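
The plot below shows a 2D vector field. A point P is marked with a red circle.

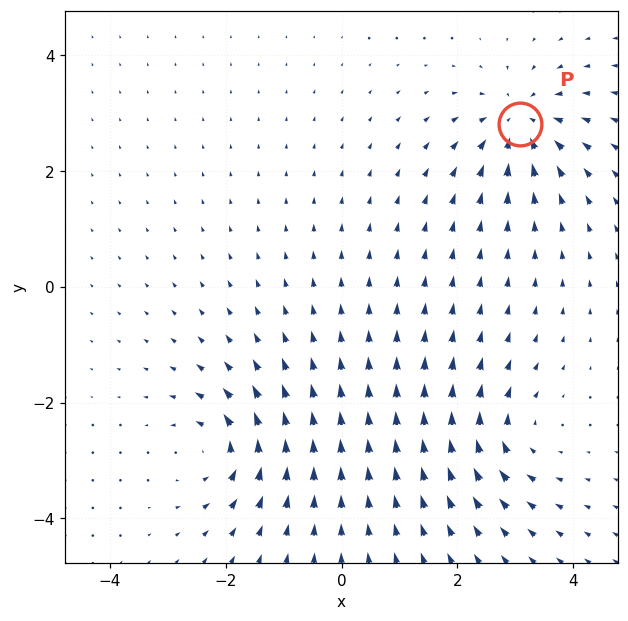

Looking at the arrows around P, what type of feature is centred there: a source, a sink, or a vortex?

sink

At P (3.1, 2.8) the arrows converge inward. Divergence about -6, curl ≈0 — negative divergence with near-zero curl is a sink.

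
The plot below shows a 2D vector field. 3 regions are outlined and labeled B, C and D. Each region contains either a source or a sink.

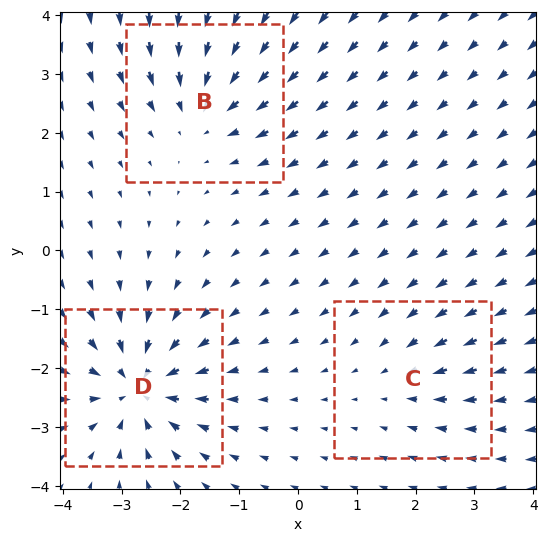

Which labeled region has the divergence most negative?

D

Divergence at each region's feature centre — B: about -4, C: about -2, D: about -6. Region D is most negative.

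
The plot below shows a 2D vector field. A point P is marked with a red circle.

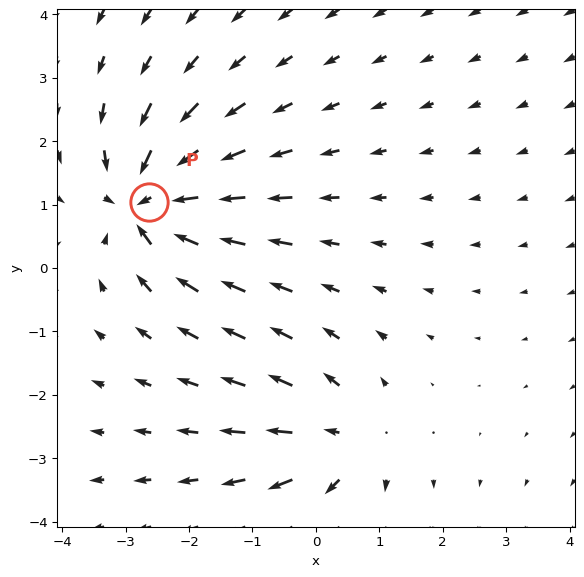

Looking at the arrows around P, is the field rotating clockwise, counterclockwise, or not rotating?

not rotating

Near P at (-2.6, 1.0) the arrows show no circulation. The curl there is ≈0.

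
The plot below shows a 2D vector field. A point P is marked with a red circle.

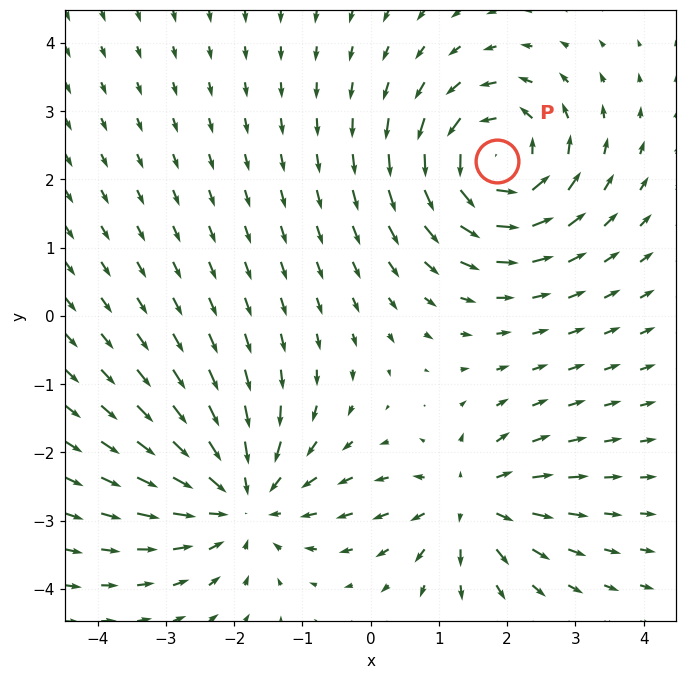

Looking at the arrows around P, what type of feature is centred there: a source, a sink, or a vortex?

At P (1.8, 2.3) the arrows circulate counterclockwise. Divergence ≈0, curl about +5 — near-zero divergence with nonzero curl is a vortex.

vortex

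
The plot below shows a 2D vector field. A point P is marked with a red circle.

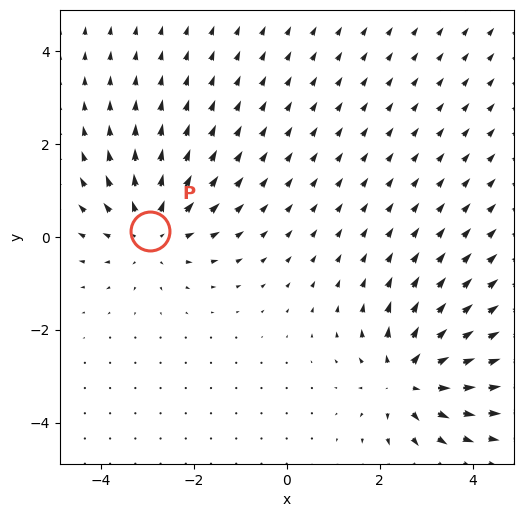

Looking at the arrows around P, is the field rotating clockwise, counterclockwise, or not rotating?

not rotating

Near P at (-2.9, 0.1) the arrows show no circulation. The curl there is ≈0.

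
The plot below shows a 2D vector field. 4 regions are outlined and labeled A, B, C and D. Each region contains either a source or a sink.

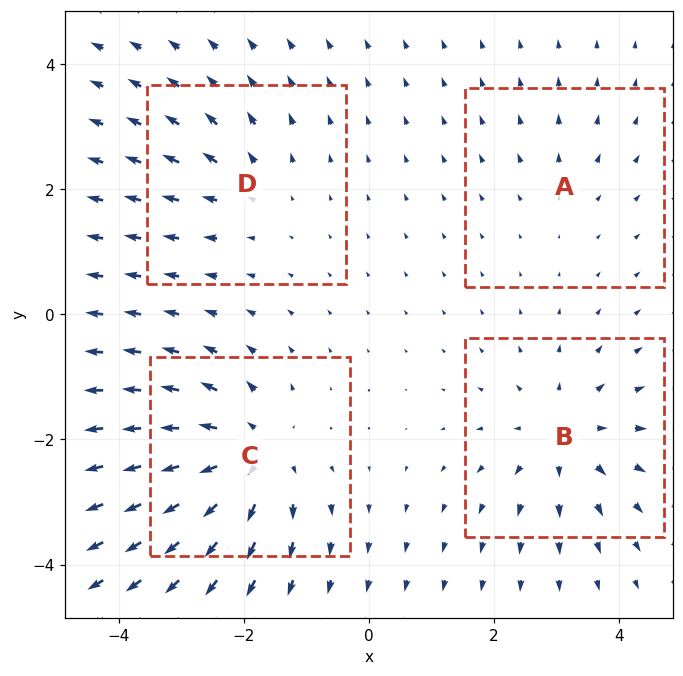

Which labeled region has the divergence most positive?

Divergence at each region's feature centre — A: about +2, B: about +5, C: about +7, D: about +3. Region C is most positive.

C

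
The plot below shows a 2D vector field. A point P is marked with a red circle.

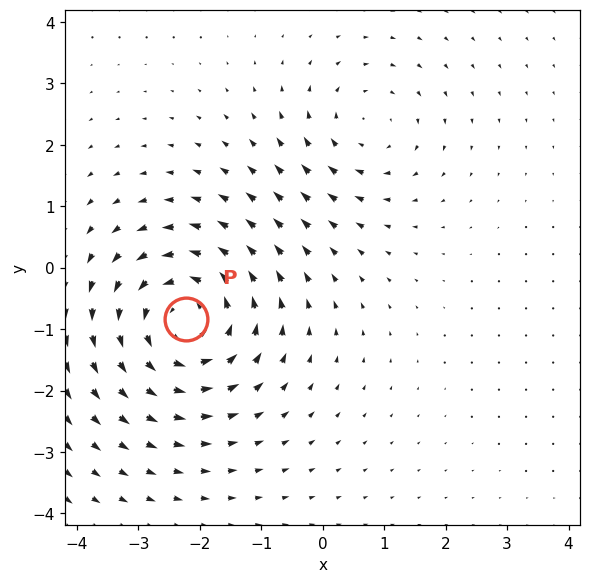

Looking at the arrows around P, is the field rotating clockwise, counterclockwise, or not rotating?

Near P at (-2.2, -0.8) the arrows circulate counterclockwise. The curl (z-component) there is about +4; positive curl means counterclockwise rotation.

counterclockwise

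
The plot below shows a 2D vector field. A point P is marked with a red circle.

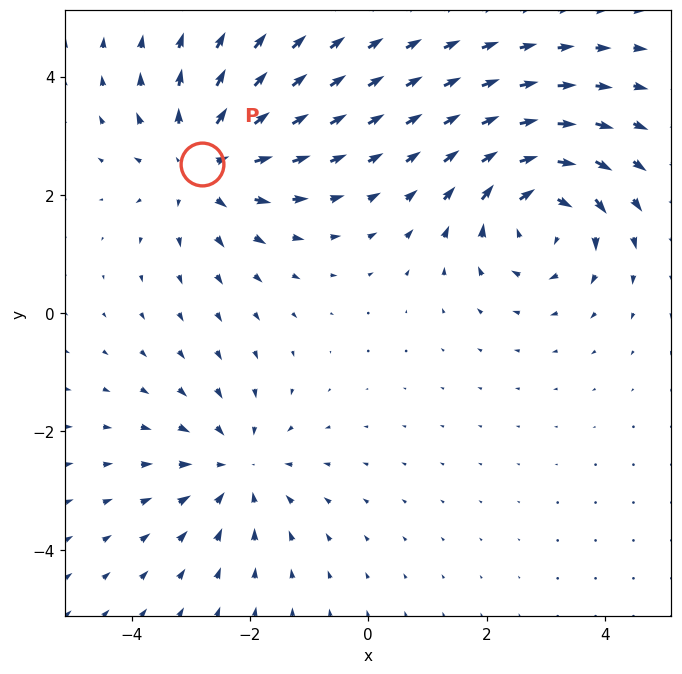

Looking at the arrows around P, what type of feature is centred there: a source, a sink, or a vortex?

At P (-2.8, 2.5) the arrows spread outward. Divergence about +4, curl ≈0 — positive divergence with near-zero curl is a source.

source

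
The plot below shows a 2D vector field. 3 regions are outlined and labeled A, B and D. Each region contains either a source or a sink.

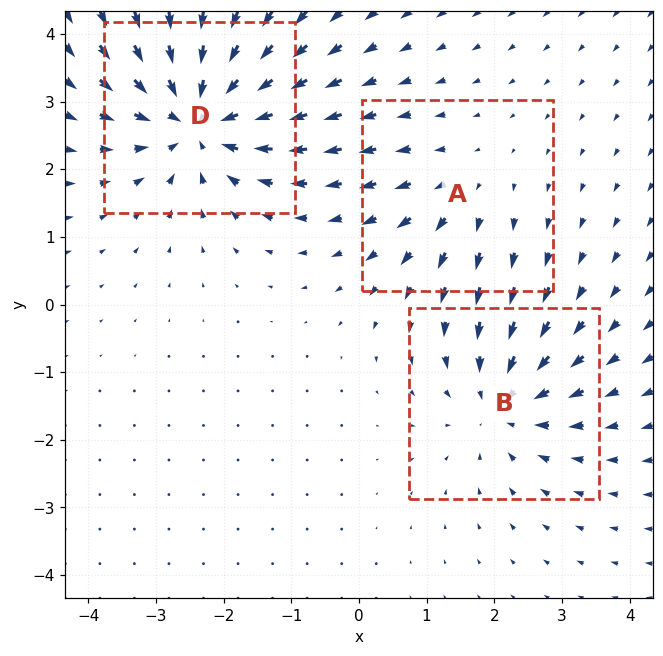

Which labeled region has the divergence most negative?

D

Divergence at each region's feature centre — A: about +2, B: about -3, D: about -5. Region D is most negative.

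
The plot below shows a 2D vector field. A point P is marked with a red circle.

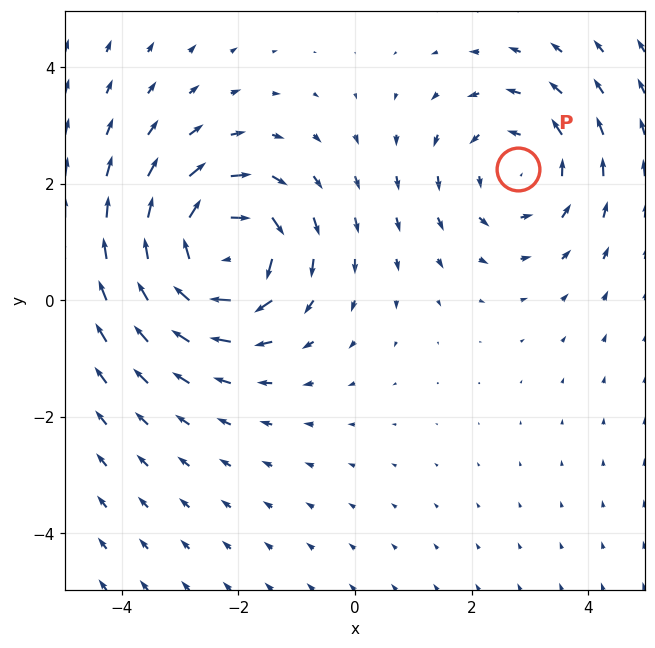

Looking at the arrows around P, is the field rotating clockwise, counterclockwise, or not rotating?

counterclockwise

Near P at (2.8, 2.3) the arrows circulate counterclockwise. The curl (z-component) there is about +3; positive curl means counterclockwise rotation.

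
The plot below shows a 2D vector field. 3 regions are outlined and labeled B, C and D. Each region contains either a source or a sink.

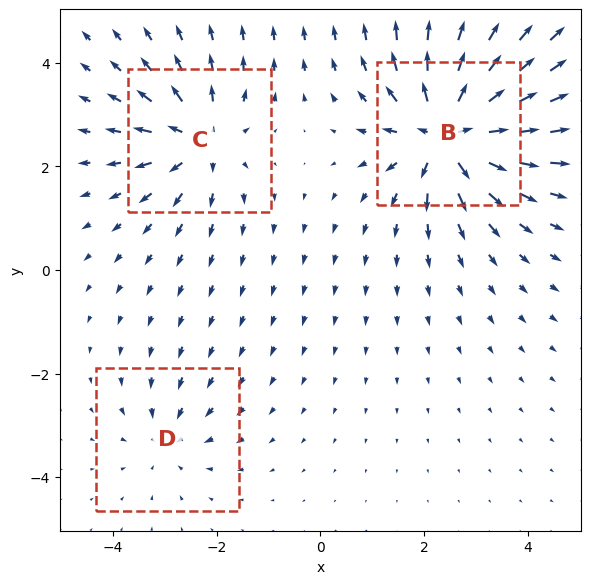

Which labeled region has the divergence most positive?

Divergence at each region's feature centre — B: about +6, C: about +4, D: about -2. Region B is most positive.

B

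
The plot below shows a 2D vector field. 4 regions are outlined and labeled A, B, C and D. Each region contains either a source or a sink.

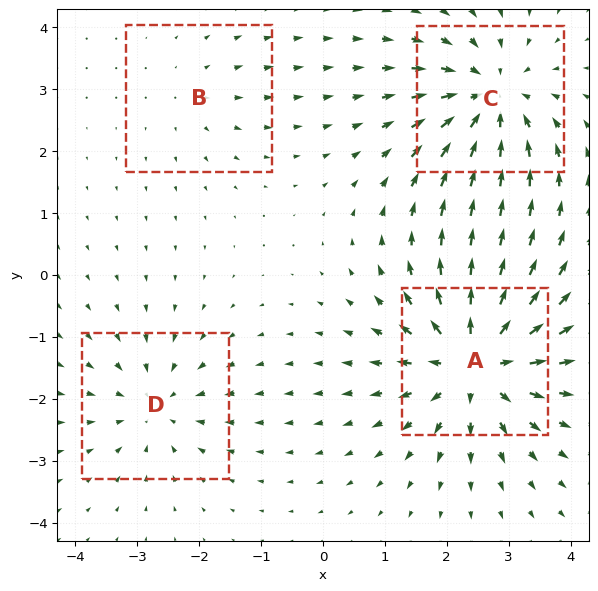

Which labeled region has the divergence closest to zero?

B

Divergence at each region's feature centre — A: about +7, B: about +2, C: about -6, D: about -4. Region B is closest to zero.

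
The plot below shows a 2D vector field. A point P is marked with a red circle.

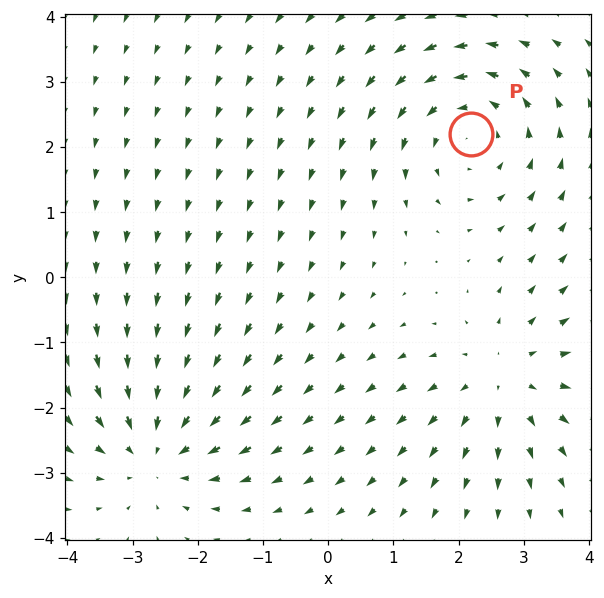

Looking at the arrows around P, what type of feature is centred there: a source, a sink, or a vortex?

vortex

At P (2.2, 2.2) the arrows circulate counterclockwise. Divergence ≈0, curl about +4 — near-zero divergence with nonzero curl is a vortex.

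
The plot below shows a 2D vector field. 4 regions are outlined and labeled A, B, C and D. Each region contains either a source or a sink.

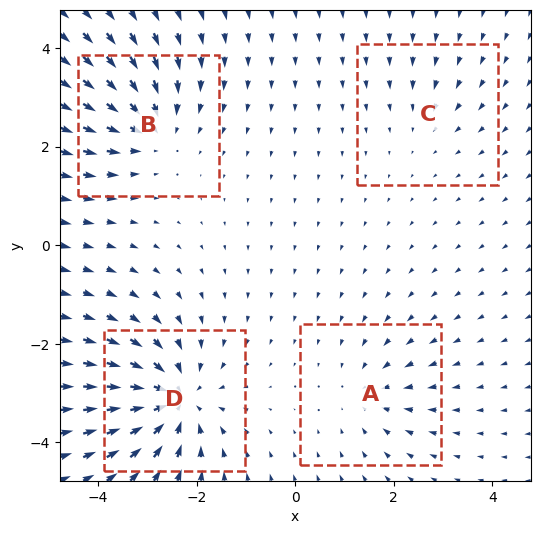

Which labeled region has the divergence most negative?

D

Divergence at each region's feature centre — A: about -3, B: about -5, C: about -2, D: about -7. Region D is most negative.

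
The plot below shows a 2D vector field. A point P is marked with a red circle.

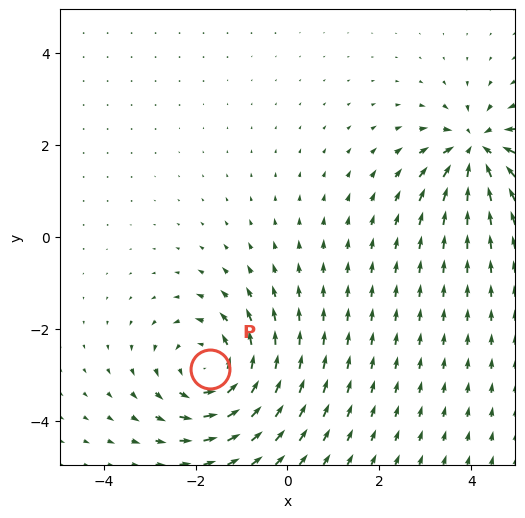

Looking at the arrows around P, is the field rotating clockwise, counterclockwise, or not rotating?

Near P at (-1.7, -2.9) the arrows circulate counterclockwise. The curl (z-component) there is about +4; positive curl means counterclockwise rotation.

counterclockwise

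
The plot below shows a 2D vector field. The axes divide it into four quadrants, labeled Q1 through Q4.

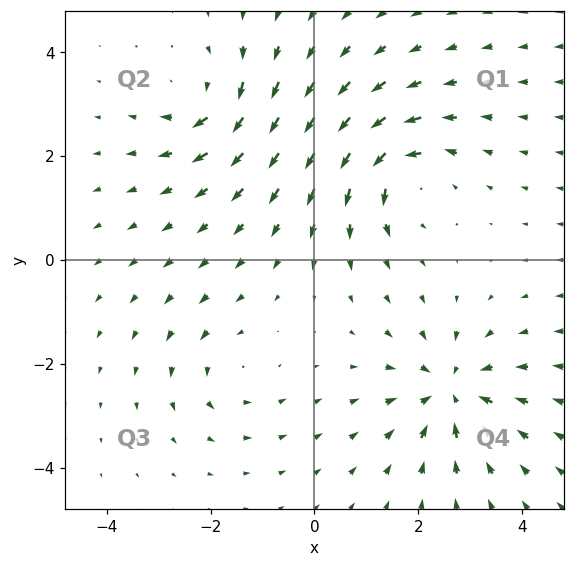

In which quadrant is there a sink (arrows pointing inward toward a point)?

Q4

The sink sits at approximately (2.6, -2.5), which lies in quadrant Q4. The divergence there is about -5, negative as expected for a sink.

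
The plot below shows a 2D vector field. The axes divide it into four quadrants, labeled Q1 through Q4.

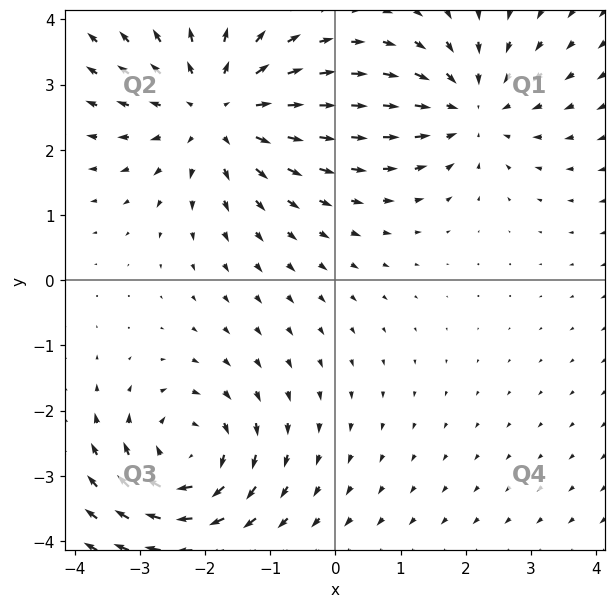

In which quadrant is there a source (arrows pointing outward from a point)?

The source sits at approximately (-1.8, 2.6), which lies in quadrant Q2. The divergence there is about +4, positive as expected for a source.

Q2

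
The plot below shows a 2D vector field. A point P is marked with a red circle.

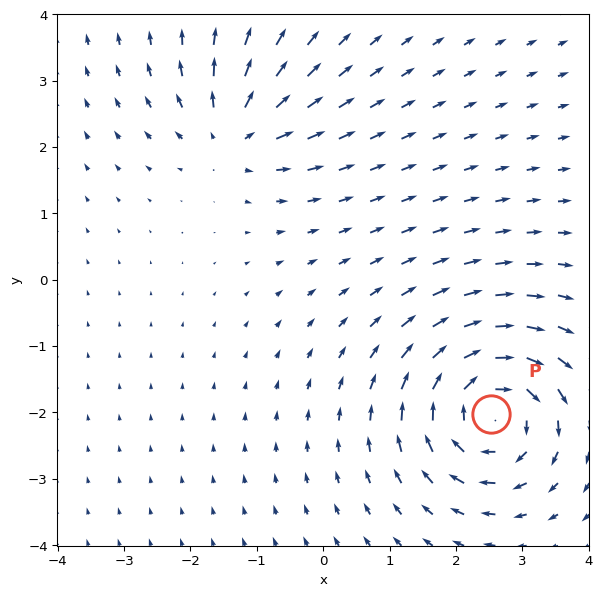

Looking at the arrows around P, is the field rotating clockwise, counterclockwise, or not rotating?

Near P at (2.5, -2.0) the arrows circulate clockwise. The curl (z-component) there is about -6; negative curl means clockwise rotation.

clockwise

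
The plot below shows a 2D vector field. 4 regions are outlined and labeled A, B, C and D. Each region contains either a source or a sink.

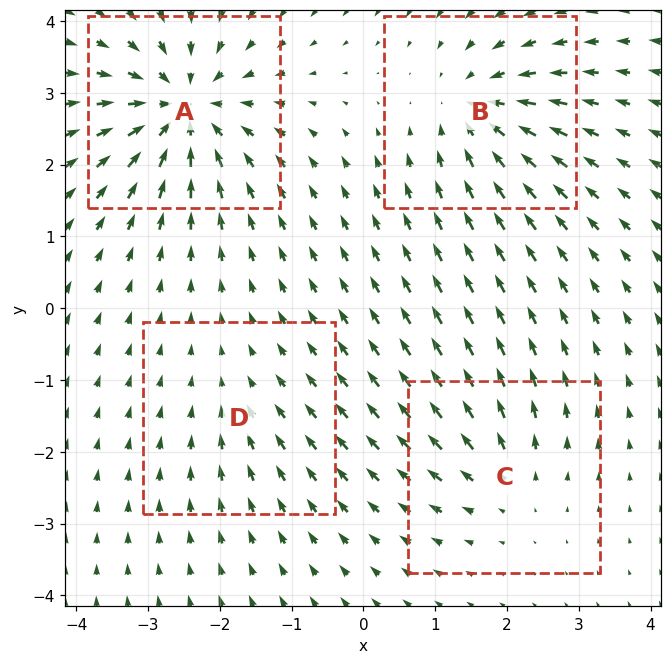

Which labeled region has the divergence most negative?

Divergence at each region's feature centre — A: about -8, B: about -6, C: about +4, D: about -2. Region A is most negative.

A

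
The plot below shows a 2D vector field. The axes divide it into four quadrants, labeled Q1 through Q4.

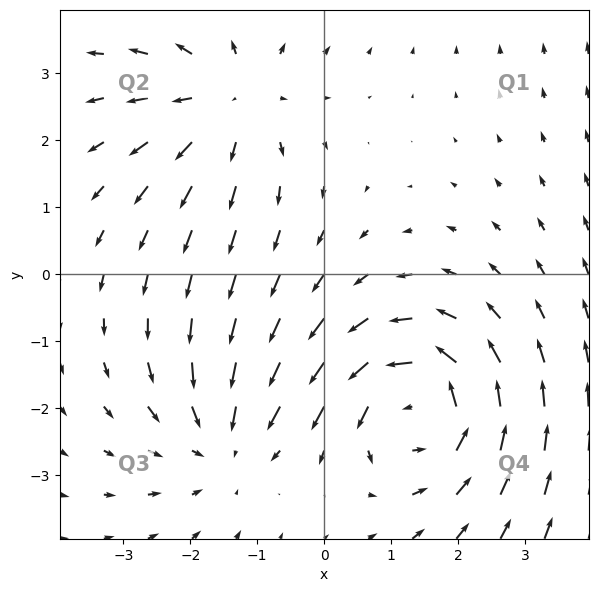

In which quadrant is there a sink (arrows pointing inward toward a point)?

The sink sits at approximately (-1.5, -2.5), which lies in quadrant Q3. The divergence there is about -3, negative as expected for a sink.

Q3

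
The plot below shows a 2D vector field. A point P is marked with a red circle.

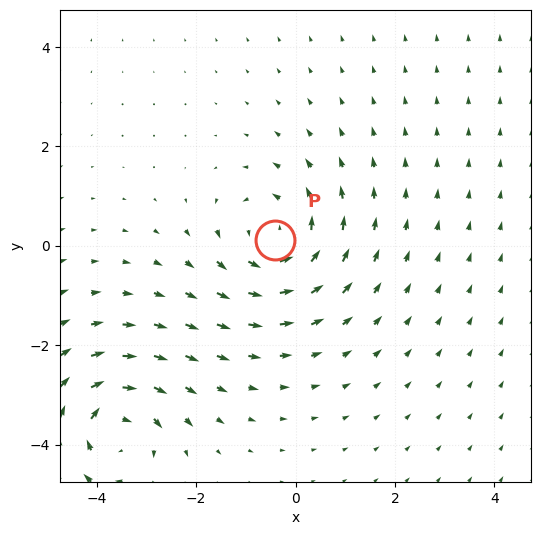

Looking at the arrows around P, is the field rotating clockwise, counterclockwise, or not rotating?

Near P at (-0.4, 0.1) the arrows circulate counterclockwise. The curl (z-component) there is about +5; positive curl means counterclockwise rotation.

counterclockwise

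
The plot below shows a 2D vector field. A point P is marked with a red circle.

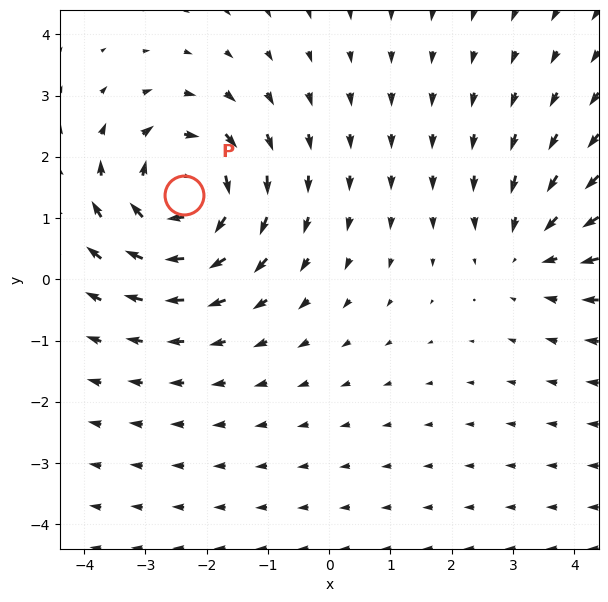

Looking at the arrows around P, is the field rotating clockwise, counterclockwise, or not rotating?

clockwise

Near P at (-2.4, 1.4) the arrows circulate clockwise. The curl (z-component) there is about -5; negative curl means clockwise rotation.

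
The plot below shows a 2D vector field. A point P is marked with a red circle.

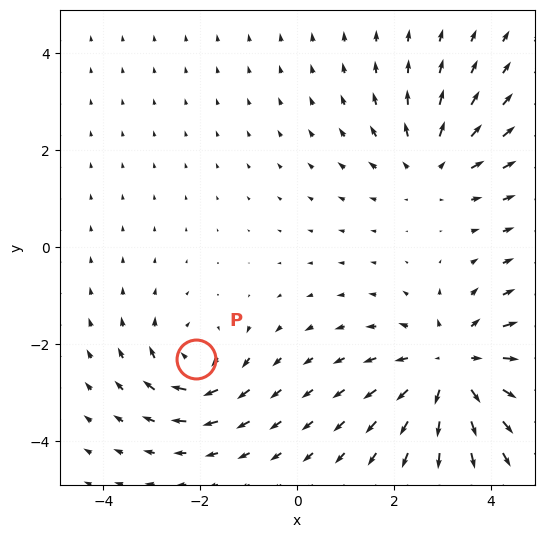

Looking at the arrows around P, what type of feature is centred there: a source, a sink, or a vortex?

At P (-2.1, -2.3) the arrows circulate clockwise. Divergence ≈0, curl about -4 — near-zero divergence with nonzero curl is a vortex.

vortex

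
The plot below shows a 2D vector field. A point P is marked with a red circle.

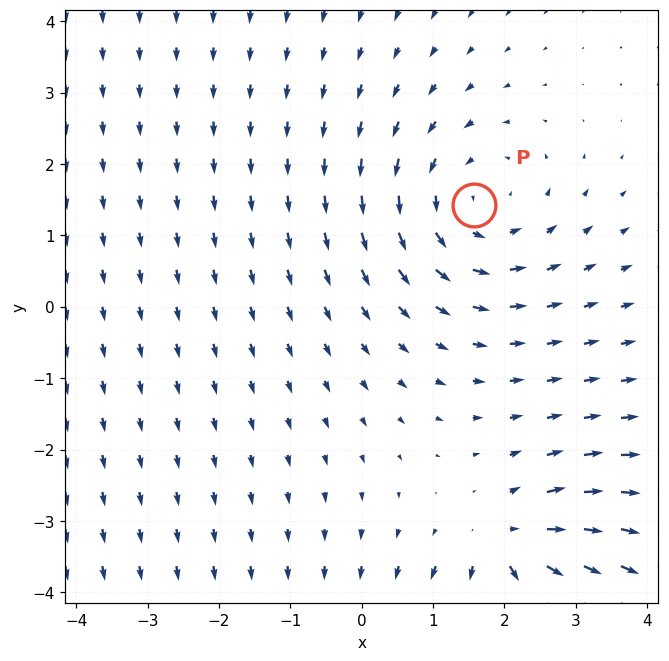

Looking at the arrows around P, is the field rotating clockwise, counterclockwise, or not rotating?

counterclockwise

Near P at (1.6, 1.4) the arrows circulate counterclockwise. The curl (z-component) there is about +3; positive curl means counterclockwise rotation.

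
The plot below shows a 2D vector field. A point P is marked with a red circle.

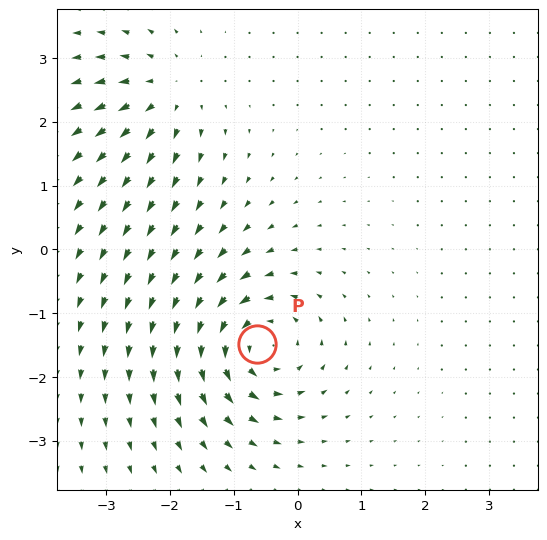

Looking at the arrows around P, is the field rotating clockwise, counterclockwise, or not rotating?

counterclockwise

Near P at (-0.6, -1.5) the arrows circulate counterclockwise. The curl (z-component) there is about +7; positive curl means counterclockwise rotation.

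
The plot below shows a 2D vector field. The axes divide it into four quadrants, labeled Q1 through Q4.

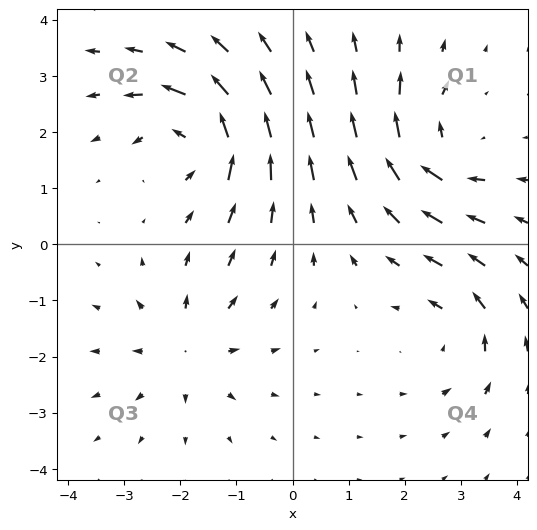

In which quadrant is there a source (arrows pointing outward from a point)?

The source sits at approximately (-1.9, -1.8), which lies in quadrant Q3. The divergence there is about +4, positive as expected for a source.

Q3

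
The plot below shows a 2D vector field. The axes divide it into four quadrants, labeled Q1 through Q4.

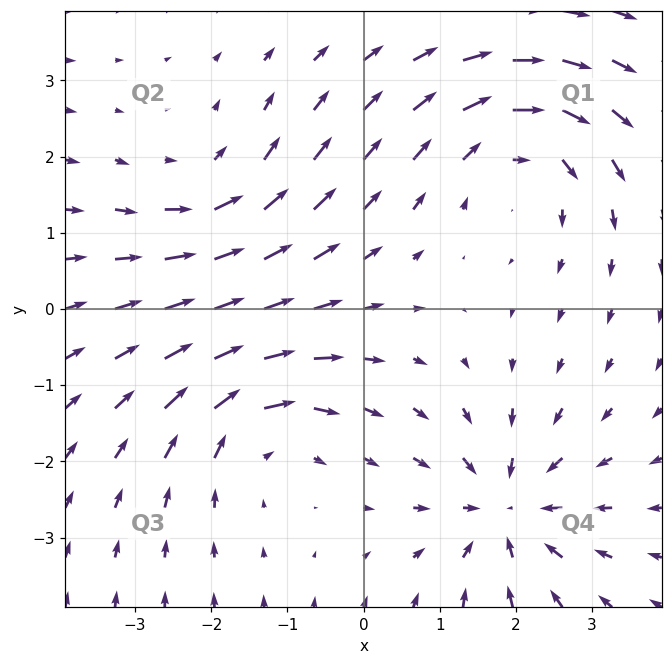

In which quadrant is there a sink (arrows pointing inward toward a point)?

Q4

The sink sits at approximately (1.9, -2.6), which lies in quadrant Q4. The divergence there is about -6, negative as expected for a sink.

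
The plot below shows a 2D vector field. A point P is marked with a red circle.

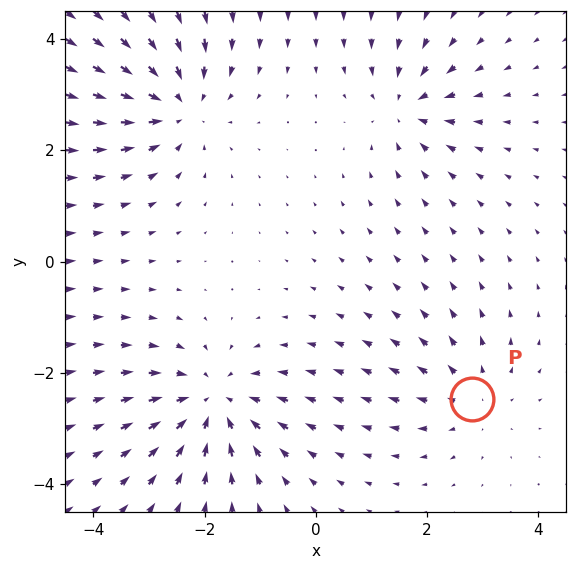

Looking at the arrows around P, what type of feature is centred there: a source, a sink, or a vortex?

source

At P (2.8, -2.5) the arrows spread outward. Divergence about +3, curl ≈0 — positive divergence with near-zero curl is a source.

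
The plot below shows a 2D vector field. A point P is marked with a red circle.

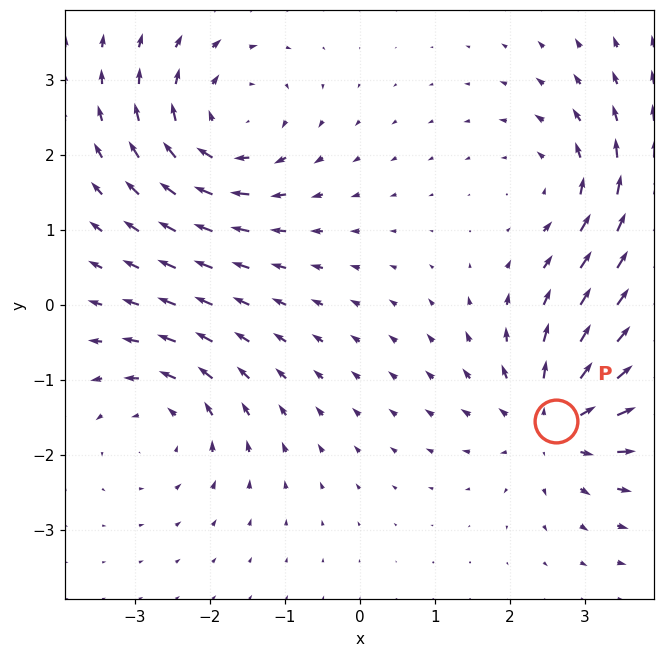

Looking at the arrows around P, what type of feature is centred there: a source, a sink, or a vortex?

source

At P (2.6, -1.5) the arrows spread outward. Divergence about +6, curl ≈0 — positive divergence with near-zero curl is a source.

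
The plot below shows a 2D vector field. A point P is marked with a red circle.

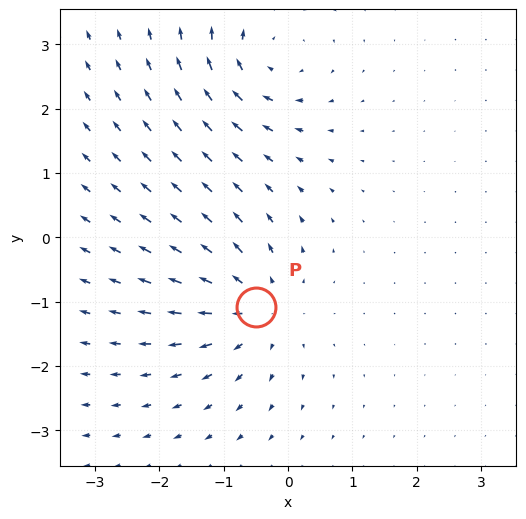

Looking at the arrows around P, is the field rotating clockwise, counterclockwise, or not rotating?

not rotating

Near P at (-0.5, -1.1) the arrows show no circulation. The curl there is ≈0.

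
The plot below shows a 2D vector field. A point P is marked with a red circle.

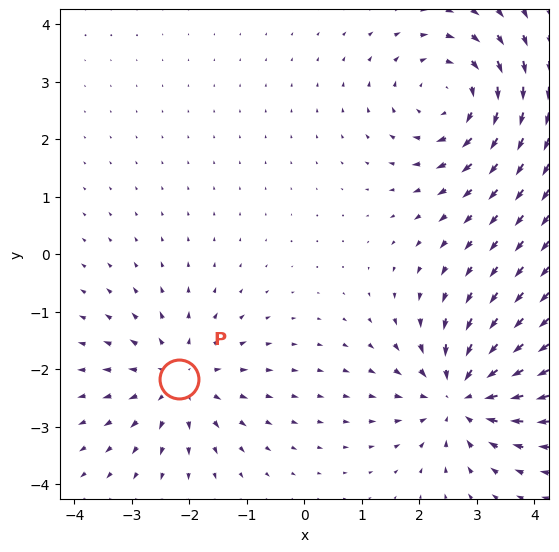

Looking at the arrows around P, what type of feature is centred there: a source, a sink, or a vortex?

source

At P (-2.2, -2.2) the arrows spread outward. Divergence about +3, curl ≈0 — positive divergence with near-zero curl is a source.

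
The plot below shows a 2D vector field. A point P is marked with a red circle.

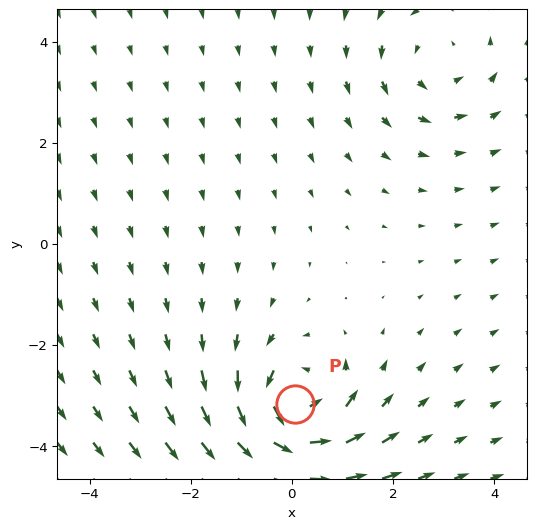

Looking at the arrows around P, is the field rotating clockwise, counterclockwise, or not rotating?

counterclockwise

Near P at (0.1, -3.2) the arrows circulate counterclockwise. The curl (z-component) there is about +6; positive curl means counterclockwise rotation.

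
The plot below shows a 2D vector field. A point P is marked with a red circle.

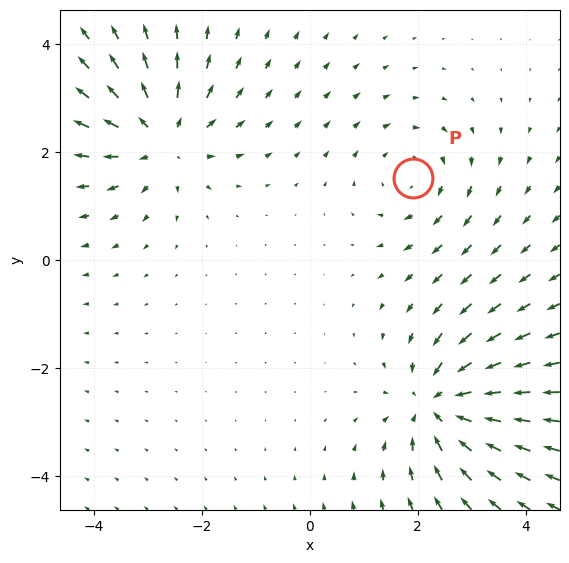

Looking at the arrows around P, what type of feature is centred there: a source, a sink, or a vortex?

vortex

At P (1.9, 1.5) the arrows circulate clockwise. Divergence ≈0, curl about -3 — near-zero divergence with nonzero curl is a vortex.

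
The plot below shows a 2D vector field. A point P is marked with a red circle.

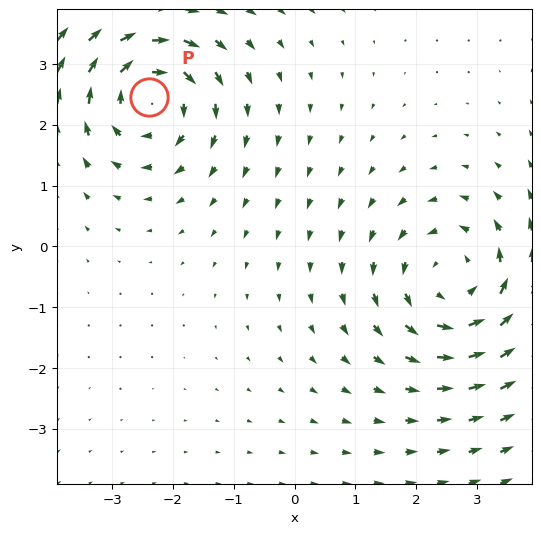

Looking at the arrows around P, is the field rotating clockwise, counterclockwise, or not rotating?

Near P at (-2.4, 2.5) the arrows circulate clockwise. The curl (z-component) there is about -4; negative curl means clockwise rotation.

clockwise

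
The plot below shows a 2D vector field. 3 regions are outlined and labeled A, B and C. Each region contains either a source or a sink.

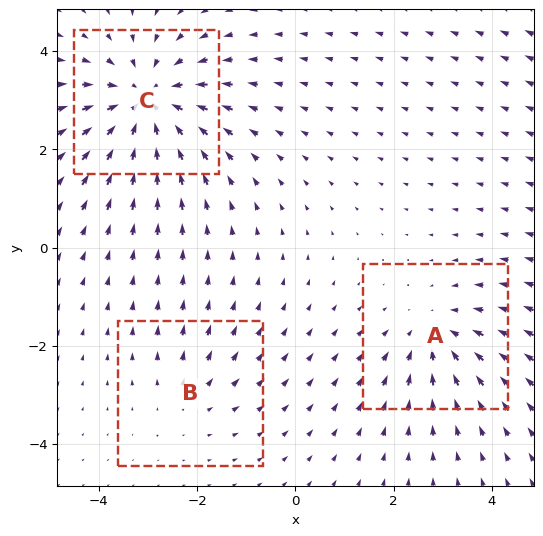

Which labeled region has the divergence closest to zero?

B

Divergence at each region's feature centre — A: about -3, B: about +2, C: about -4. Region B is closest to zero.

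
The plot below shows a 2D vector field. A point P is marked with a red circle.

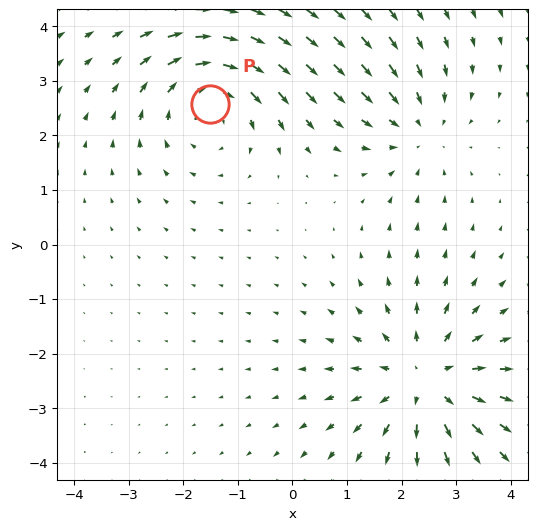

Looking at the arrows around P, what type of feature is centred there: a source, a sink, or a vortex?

vortex

At P (-1.5, 2.6) the arrows circulate clockwise. Divergence ≈0, curl about -4 — near-zero divergence with nonzero curl is a vortex.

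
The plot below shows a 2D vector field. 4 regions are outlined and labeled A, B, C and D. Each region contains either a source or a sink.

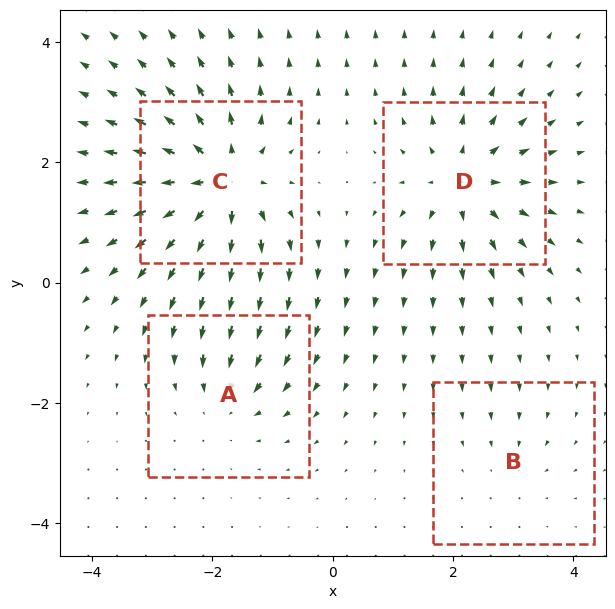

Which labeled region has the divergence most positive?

C

Divergence at each region's feature centre — A: about -4, B: about -2, C: about +8, D: about +6. Region C is most positive.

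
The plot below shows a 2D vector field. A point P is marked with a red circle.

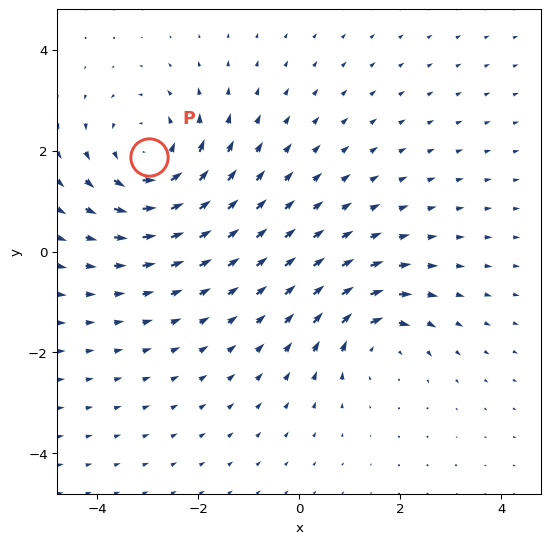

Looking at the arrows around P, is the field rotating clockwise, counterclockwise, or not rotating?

Near P at (-3.0, 1.9) the arrows circulate counterclockwise. The curl (z-component) there is about +5; positive curl means counterclockwise rotation.

counterclockwise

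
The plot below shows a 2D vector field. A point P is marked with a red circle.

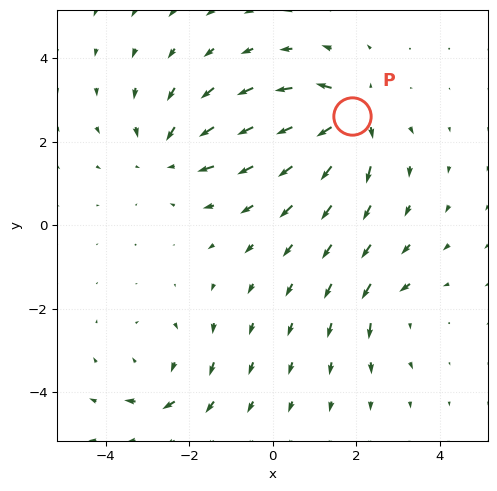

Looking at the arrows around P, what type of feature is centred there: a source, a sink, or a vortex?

At P (1.9, 2.6) the arrows spread outward. Divergence about +6, curl ≈0 — positive divergence with near-zero curl is a source.

source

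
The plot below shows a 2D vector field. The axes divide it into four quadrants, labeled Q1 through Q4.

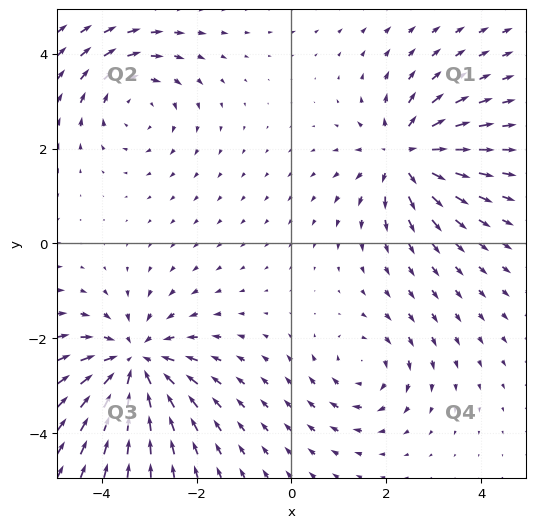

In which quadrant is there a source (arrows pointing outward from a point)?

The source sits at approximately (2.4, 1.9), which lies in quadrant Q1. The divergence there is about +5, positive as expected for a source.

Q1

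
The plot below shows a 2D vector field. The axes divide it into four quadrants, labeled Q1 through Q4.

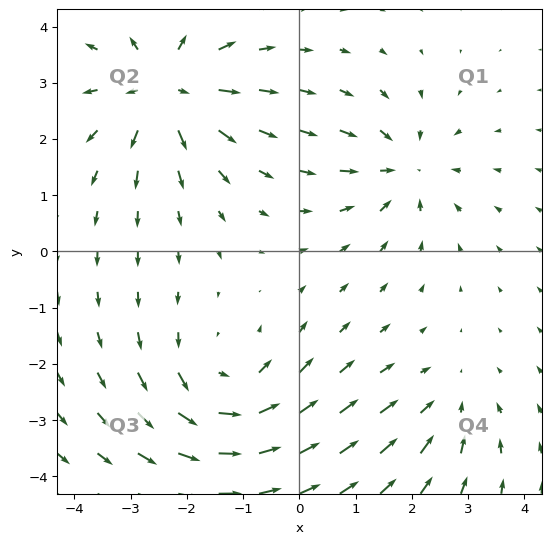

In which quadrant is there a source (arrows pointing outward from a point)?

Q2

The source sits at approximately (-2.4, 2.9), which lies in quadrant Q2. The divergence there is about +5, positive as expected for a source.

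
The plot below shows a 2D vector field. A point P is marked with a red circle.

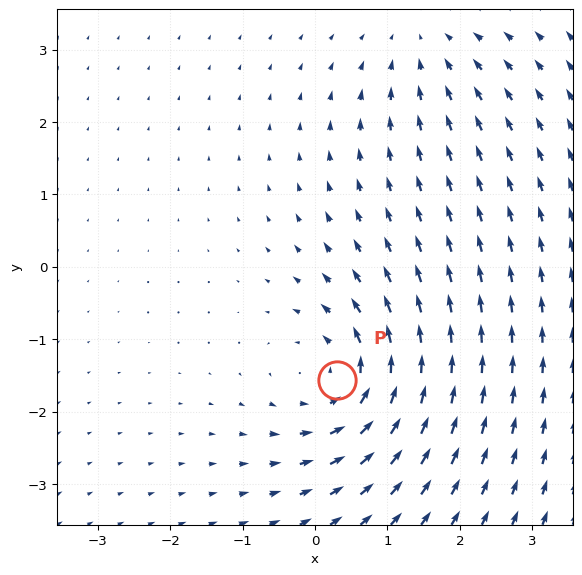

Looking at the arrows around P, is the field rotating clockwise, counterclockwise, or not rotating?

Near P at (0.3, -1.6) the arrows circulate counterclockwise. The curl (z-component) there is about +5; positive curl means counterclockwise rotation.

counterclockwise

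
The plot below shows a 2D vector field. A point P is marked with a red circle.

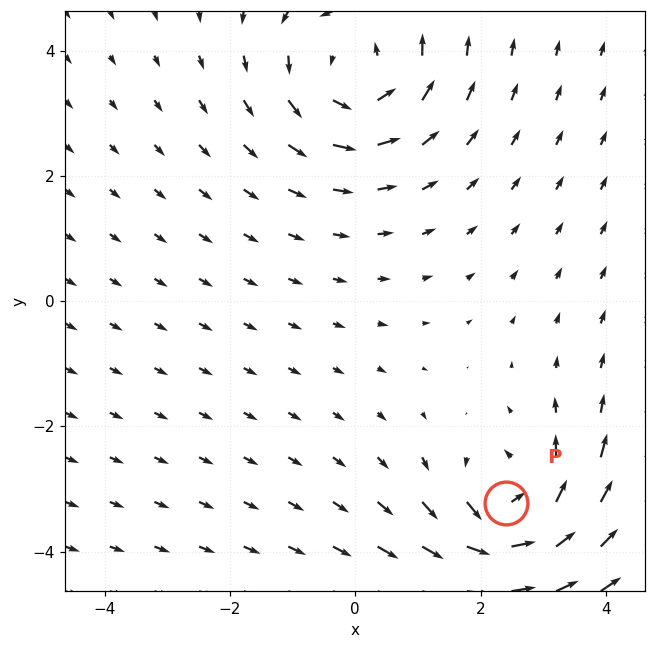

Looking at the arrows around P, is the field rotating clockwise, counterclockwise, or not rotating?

counterclockwise

Near P at (2.4, -3.2) the arrows circulate counterclockwise. The curl (z-component) there is about +5; positive curl means counterclockwise rotation.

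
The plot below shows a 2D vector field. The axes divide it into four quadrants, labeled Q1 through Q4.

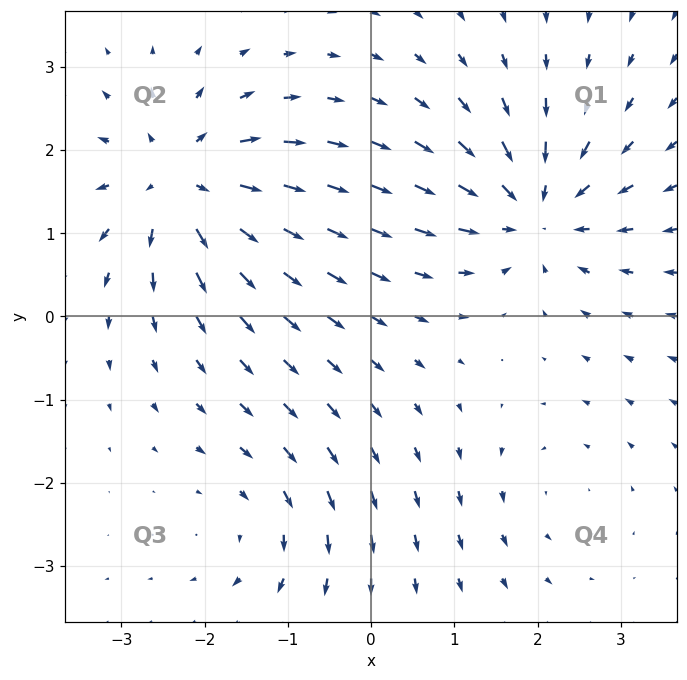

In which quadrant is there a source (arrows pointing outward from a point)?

The source sits at approximately (-2.3, 1.6), which lies in quadrant Q2. The divergence there is about +6, positive as expected for a source.

Q2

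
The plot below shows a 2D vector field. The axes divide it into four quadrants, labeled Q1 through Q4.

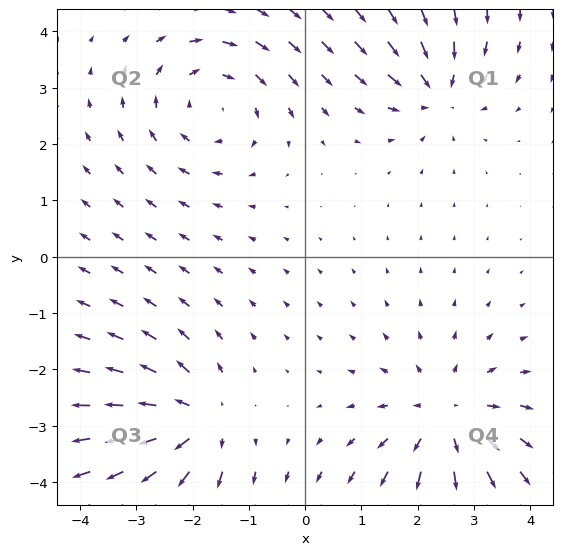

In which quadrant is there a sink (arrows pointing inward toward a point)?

The sink sits at approximately (2.3, 2.9), which lies in quadrant Q1. The divergence there is about -4, negative as expected for a sink.

Q1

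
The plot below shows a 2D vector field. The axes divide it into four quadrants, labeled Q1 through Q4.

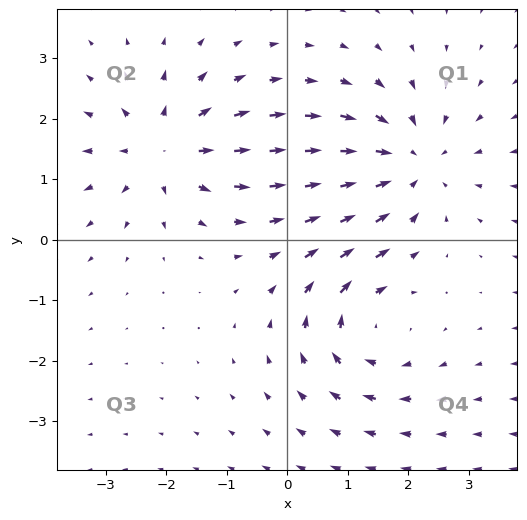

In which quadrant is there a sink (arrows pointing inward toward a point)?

Q1

The sink sits at approximately (2.0, 1.3), which lies in quadrant Q1. The divergence there is about -4, negative as expected for a sink.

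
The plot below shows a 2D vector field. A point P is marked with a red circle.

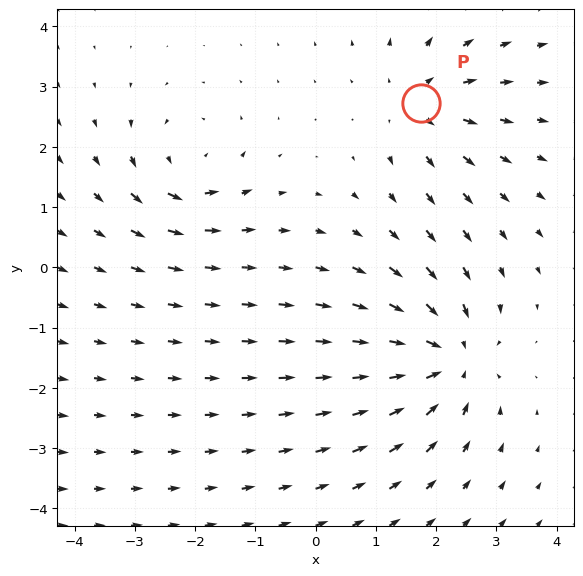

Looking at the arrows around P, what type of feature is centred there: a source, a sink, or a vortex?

source

At P (1.7, 2.7) the arrows spread outward. Divergence about +3, curl ≈0 — positive divergence with near-zero curl is a source.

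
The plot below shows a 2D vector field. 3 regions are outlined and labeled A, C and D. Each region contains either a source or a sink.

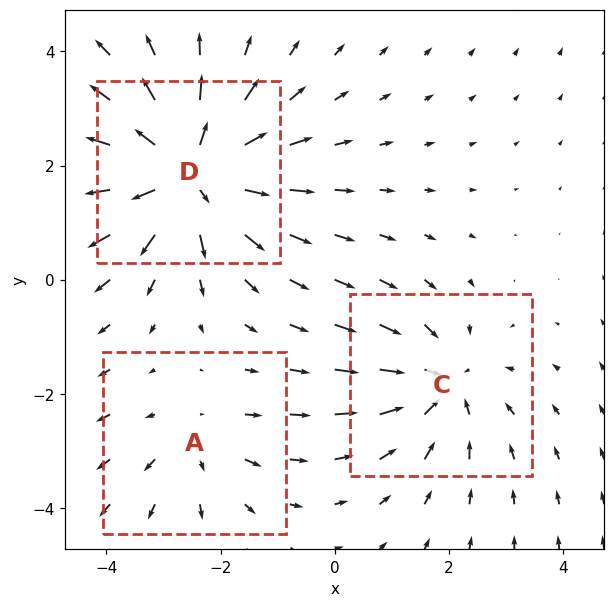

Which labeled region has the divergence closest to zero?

A

Divergence at each region's feature centre — A: about +2, C: about -3, D: about +5. Region A is closest to zero.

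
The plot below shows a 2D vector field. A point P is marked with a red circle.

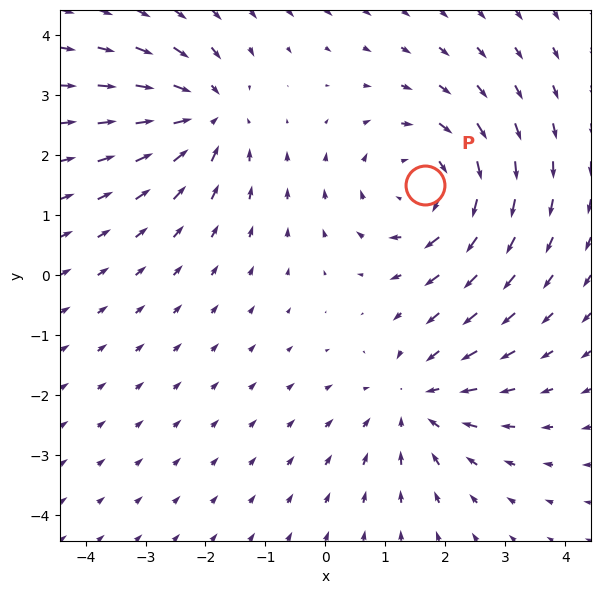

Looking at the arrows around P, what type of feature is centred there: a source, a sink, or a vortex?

At P (1.7, 1.5) the arrows circulate clockwise. Divergence ≈0, curl about -4 — near-zero divergence with nonzero curl is a vortex.

vortex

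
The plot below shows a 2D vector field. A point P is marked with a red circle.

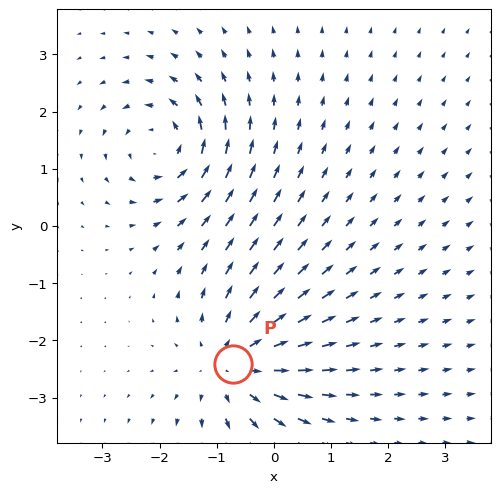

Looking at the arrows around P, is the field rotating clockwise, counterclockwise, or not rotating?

Near P at (-0.7, -2.4) the arrows show no circulation. The curl there is ≈0.

not rotating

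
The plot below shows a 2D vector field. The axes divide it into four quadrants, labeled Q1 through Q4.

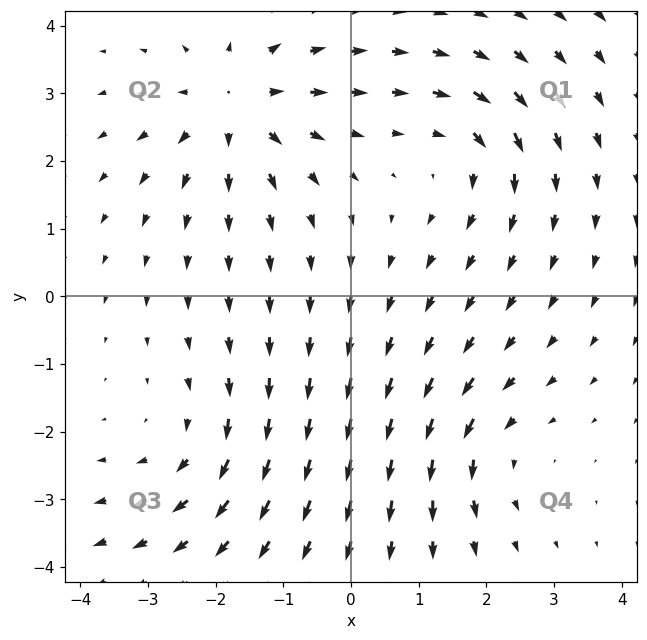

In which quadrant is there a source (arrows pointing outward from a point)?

The source sits at approximately (-1.7, 2.8), which lies in quadrant Q2. The divergence there is about +5, positive as expected for a source.

Q2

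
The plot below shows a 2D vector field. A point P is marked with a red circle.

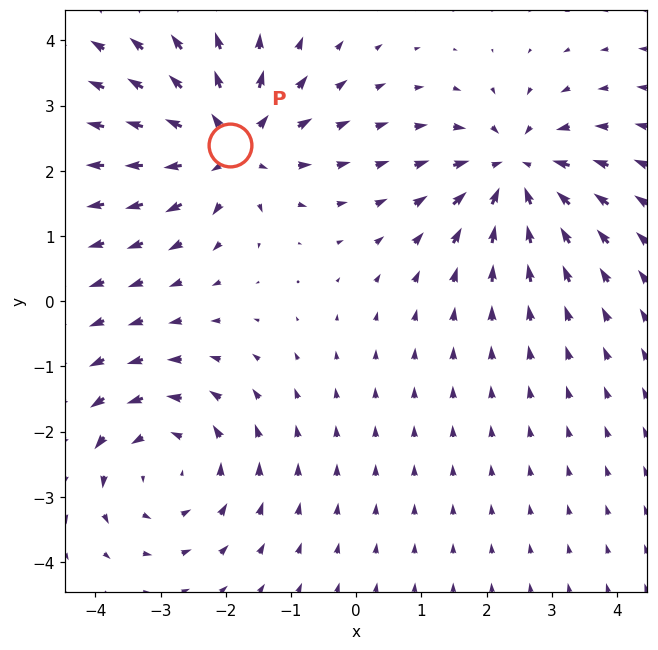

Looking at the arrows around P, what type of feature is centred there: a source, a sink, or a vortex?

At P (-1.9, 2.4) the arrows spread outward. Divergence about +4, curl ≈0 — positive divergence with near-zero curl is a source.

source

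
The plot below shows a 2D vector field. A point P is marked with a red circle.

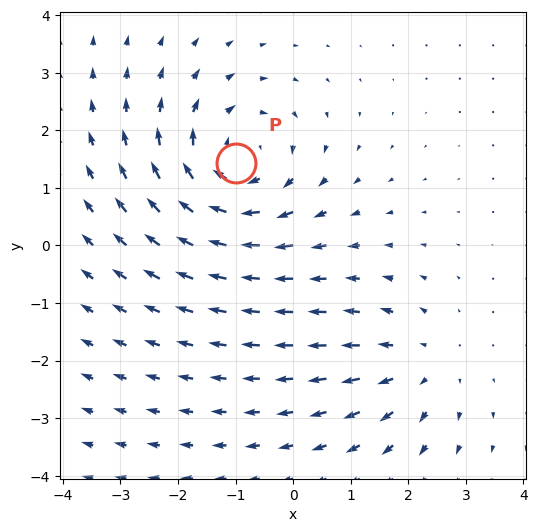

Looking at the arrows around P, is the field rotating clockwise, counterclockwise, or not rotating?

clockwise

Near P at (-1.0, 1.4) the arrows circulate clockwise. The curl (z-component) there is about -4; negative curl means clockwise rotation.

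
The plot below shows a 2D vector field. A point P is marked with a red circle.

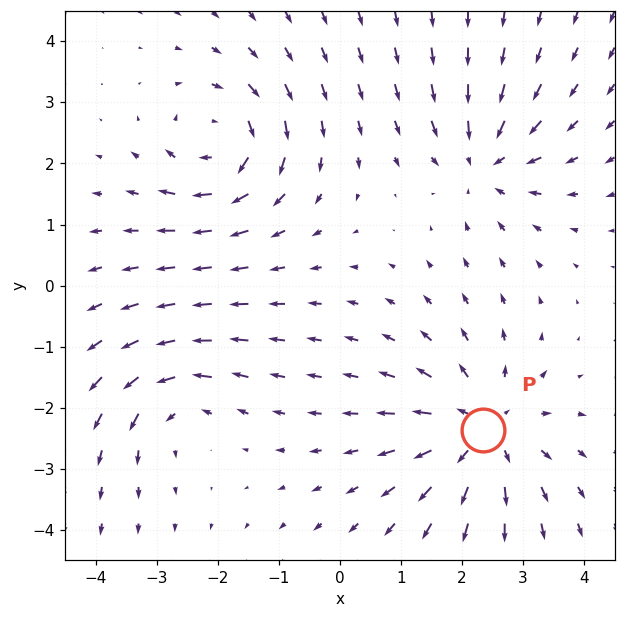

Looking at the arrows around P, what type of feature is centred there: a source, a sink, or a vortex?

At P (2.3, -2.4) the arrows spread outward. Divergence about +4, curl ≈0 — positive divergence with near-zero curl is a source.

source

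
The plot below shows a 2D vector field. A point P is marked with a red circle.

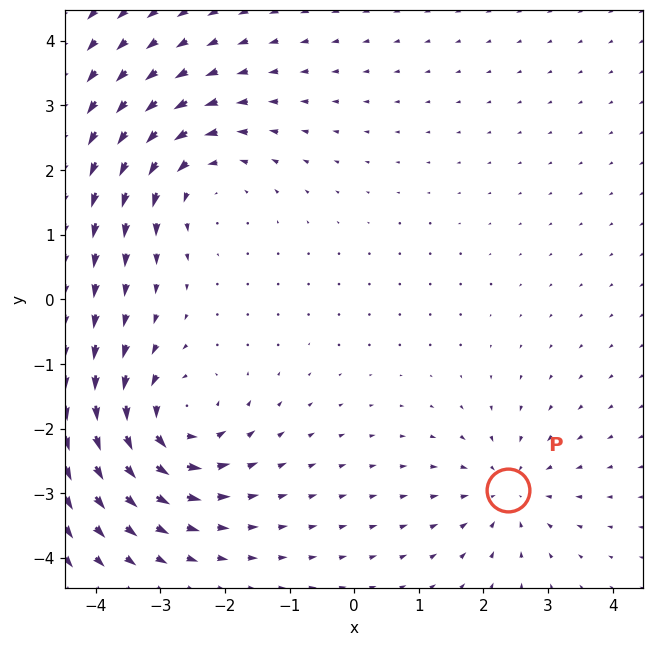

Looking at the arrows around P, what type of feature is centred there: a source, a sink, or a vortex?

sink

At P (2.4, -3.0) the arrows converge inward. Divergence about -4, curl ≈0 — negative divergence with near-zero curl is a sink.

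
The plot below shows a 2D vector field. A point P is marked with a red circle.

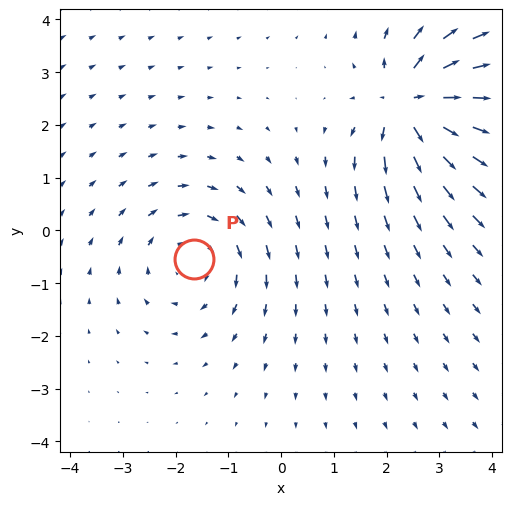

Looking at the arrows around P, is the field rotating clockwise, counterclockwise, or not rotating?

Near P at (-1.7, -0.5) the arrows circulate clockwise. The curl (z-component) there is about -4; negative curl means clockwise rotation.

clockwise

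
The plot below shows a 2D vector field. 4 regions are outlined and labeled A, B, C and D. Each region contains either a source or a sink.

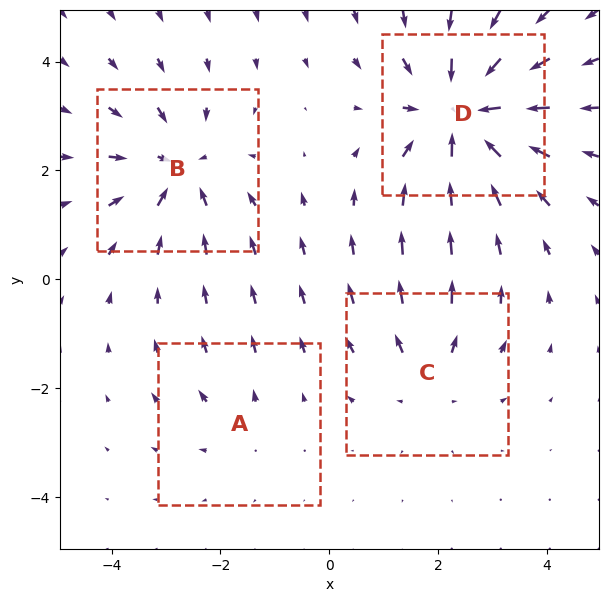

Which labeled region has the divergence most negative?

Divergence at each region's feature centre — A: about +2, B: about -4, C: about +3, D: about -6. Region D is most negative.

D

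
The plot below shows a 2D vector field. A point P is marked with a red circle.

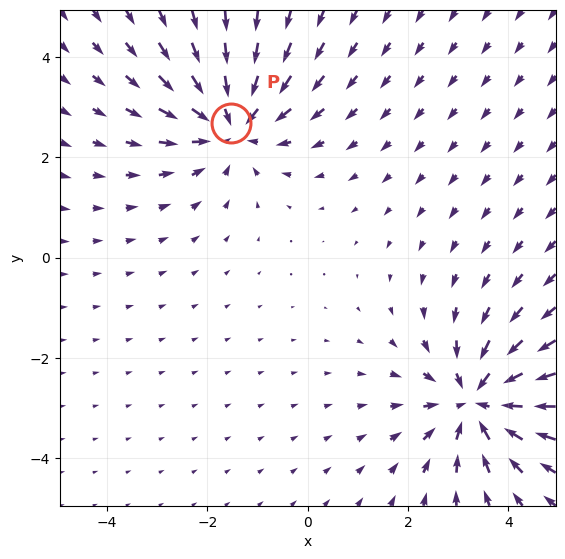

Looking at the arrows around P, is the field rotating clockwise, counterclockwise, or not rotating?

not rotating

Near P at (-1.5, 2.7) the arrows show no circulation. The curl there is ≈0.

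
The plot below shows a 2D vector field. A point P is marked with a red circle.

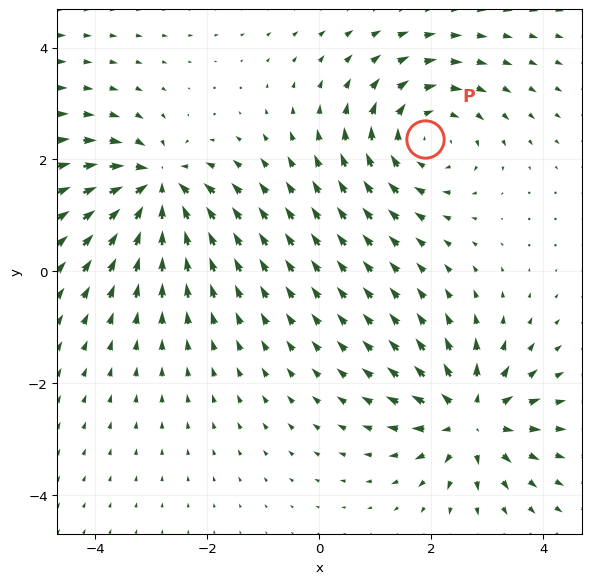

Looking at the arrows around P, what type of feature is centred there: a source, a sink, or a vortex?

vortex

At P (1.9, 2.4) the arrows circulate clockwise. Divergence ≈0, curl about -4 — near-zero divergence with nonzero curl is a vortex.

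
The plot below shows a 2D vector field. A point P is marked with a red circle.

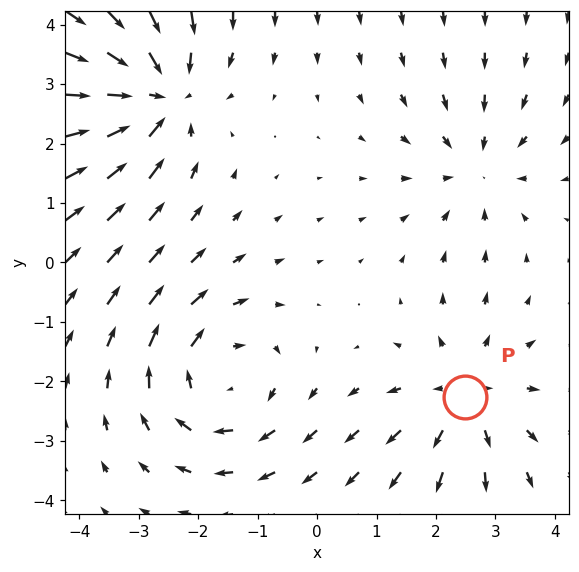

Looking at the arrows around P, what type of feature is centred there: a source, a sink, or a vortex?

source

At P (2.5, -2.3) the arrows spread outward. Divergence about +3, curl ≈0 — positive divergence with near-zero curl is a source.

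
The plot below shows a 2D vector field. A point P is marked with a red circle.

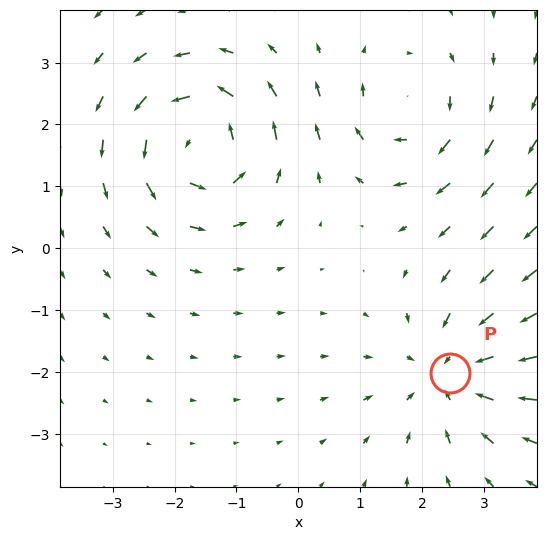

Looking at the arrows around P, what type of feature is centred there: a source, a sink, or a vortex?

sink

At P (2.4, -2.0) the arrows converge inward. Divergence about -3, curl ≈0 — negative divergence with near-zero curl is a sink.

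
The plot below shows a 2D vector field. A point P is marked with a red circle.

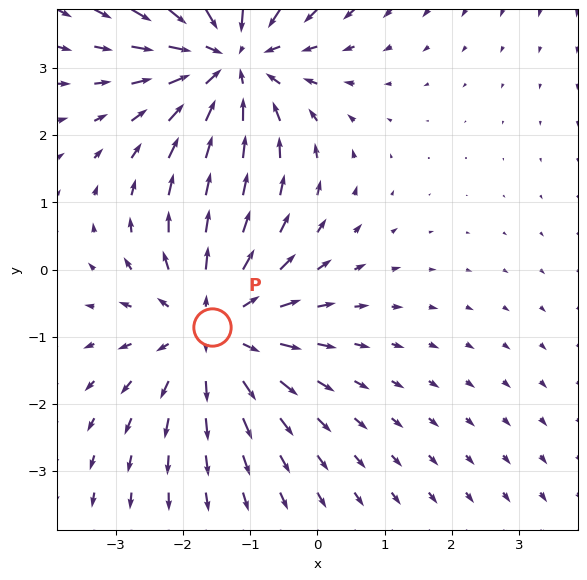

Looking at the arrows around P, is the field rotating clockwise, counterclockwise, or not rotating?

not rotating

Near P at (-1.6, -0.9) the arrows show no circulation. The curl there is ≈0.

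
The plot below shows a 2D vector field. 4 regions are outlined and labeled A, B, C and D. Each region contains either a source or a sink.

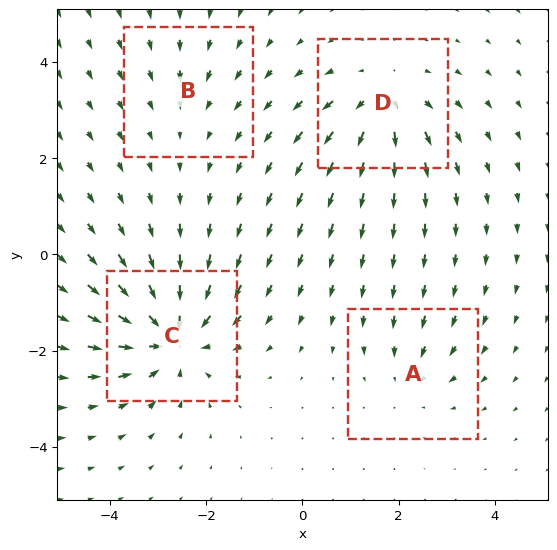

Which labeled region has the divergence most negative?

C

Divergence at each region's feature centre — A: about -3, B: about -2, C: about -7, D: about +5. Region C is most negative.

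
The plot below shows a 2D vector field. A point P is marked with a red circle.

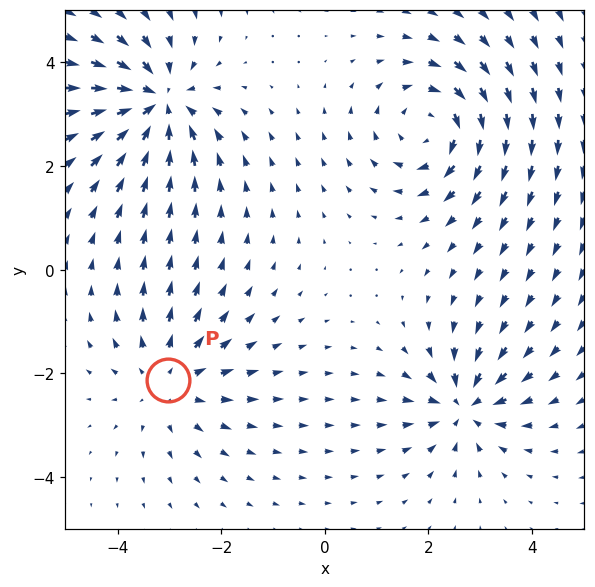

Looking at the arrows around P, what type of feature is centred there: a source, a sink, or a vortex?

source

At P (-3.0, -2.1) the arrows spread outward. Divergence about +3, curl ≈0 — positive divergence with near-zero curl is a source.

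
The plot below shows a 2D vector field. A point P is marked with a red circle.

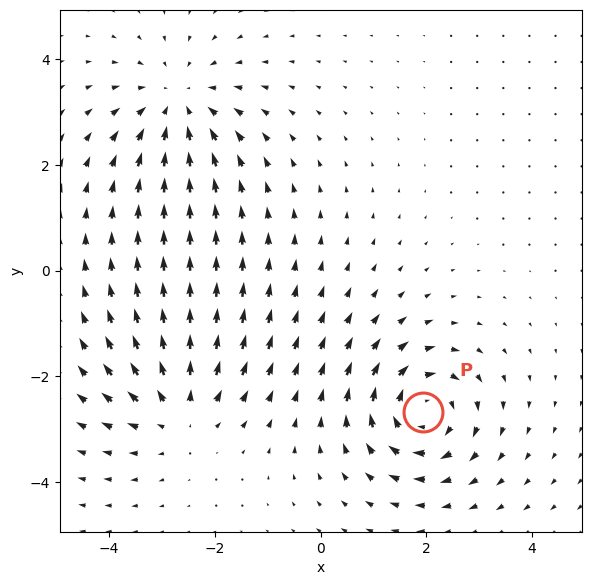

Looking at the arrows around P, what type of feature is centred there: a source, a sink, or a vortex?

vortex

At P (1.9, -2.7) the arrows circulate clockwise. Divergence ≈0, curl about -5 — near-zero divergence with nonzero curl is a vortex.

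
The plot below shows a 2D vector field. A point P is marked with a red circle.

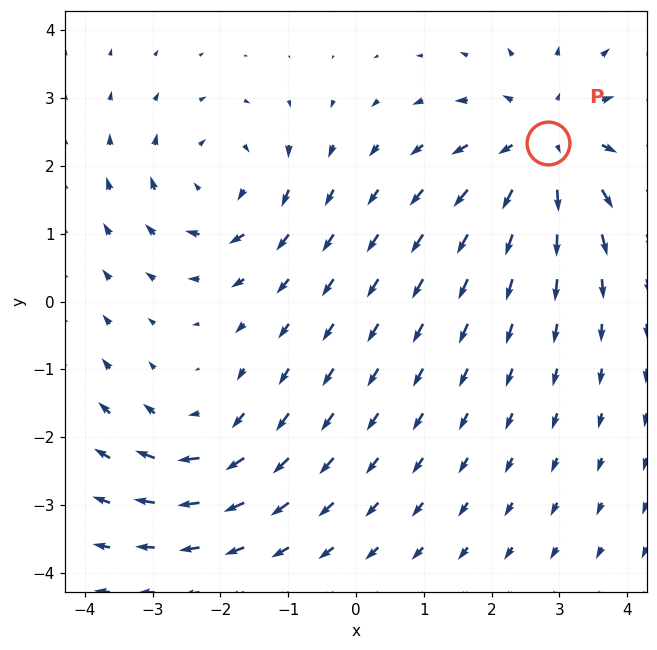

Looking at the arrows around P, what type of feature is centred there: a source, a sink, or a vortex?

source

At P (2.8, 2.3) the arrows spread outward. Divergence about +4, curl ≈0 — positive divergence with near-zero curl is a source.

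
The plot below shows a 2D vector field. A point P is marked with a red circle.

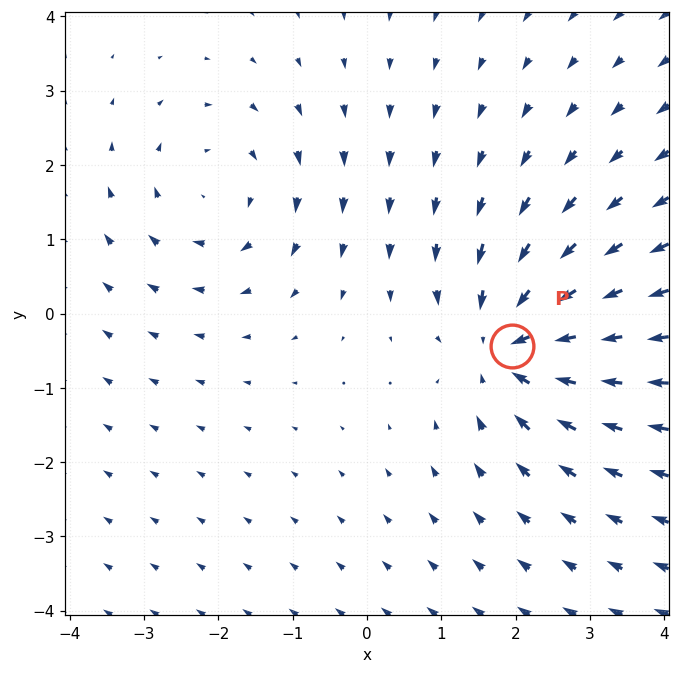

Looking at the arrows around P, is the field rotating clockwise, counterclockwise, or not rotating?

not rotating

Near P at (1.9, -0.4) the arrows show no circulation. The curl there is ≈0.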